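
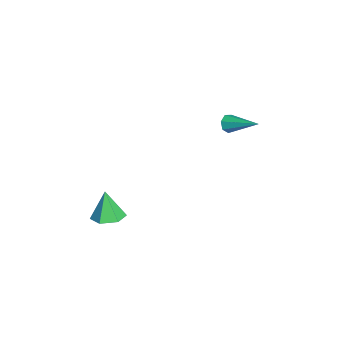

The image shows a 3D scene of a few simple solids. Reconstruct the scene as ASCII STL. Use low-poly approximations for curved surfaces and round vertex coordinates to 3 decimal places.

solid 
facet normal -0.540 -0.739 -0.403
outer loop
vertex -2.207 2.248 2.013
vertex -2.529 2.247 2.446
vertex -2.579 2.532 1.991
endloop
endfacet
facet normal 0.408 0.474 -0.781
outer loop
vertex -2.207 2.248 2.013
vertex -2.579 2.532 1.991
vertex -1.531 3.613 3.194
endloop
endfacet
facet normal -0.539 -0.739 -0.404
outer loop
vertex -2.579 2.532 1.991
vertex -2.529 2.247 2.446
vertex -2.913 2.601 2.311
endloop
endfacet
facet normal -0.294 0.824 -0.484
outer loop
vertex -2.579 2.532 1.991
vertex -2.913 2.601 2.311
vertex -1.531 3.613 3.194
endloop
endfacet
facet normal -0.539 -0.739 -0.404
outer loop
vertex -2.913 2.601 2.311
vertex -2.529 2.247 2.446
vertex -2.959 2.403 2.734
endloop
endfacet
facet normal -0.672 0.696 0.253
outer loop
vertex -2.913 2.601 2.311
vertex -2.959 2.403 2.734
vertex -1.531 3.613 3.194
endloop
endfacet
facet normal -0.539 -0.739 -0.404
outer loop
vertex -2.959 2.403 2.734
vertex -2.529 2.247 2.446
vertex -2.681 2.088 2.94
endloop
endfacet
facet normal -0.440 0.186 0.878
outer loop
vertex -2.959 2.403 2.734
vertex -2.681 2.088 2.94
vertex -1.531 3.613 3.194
endloop
endfacet
facet normal -0.539 -0.739 -0.404
outer loop
vertex -2.681 2.088 2.94
vertex -2.529 2.247 2.446
vertex -2.288 1.892 2.774
endloop
endfacet
facet normal 0.227 -0.324 0.919
outer loop
vertex -2.681 2.088 2.94
vertex -2.288 1.892 2.774
vertex -1.531 3.613 3.194
endloop
endfacet
facet normal -0.540 -0.739 -0.403
outer loop
vertex -2.288 1.892 2.774
vertex -2.529 2.247 2.446
vertex -2.078 1.963 2.362
endloop
endfacet
facet normal 0.826 -0.447 0.344
outer loop
vertex -2.288 1.892 2.774
vertex -2.078 1.963 2.362
vertex -1.531 3.613 3.194
endloop
endfacet
facet normal -0.540 -0.739 -0.403
outer loop
vertex -2.078 1.963 2.362
vertex -2.529 2.247 2.446
vertex -2.207 2.248 2.013
endloop
endfacet
facet normal 0.907 -0.093 -0.411
outer loop
vertex -2.078 1.963 2.362
vertex -2.207 2.248 2.013
vertex -1.531 3.613 3.194
endloop
endfacet
facet normal 0.268 0.093 -0.959
outer loop
vertex 4.288 -3.561 1.006
vertex 3.571 -3.2 0.841
vertex 4.216 -2.746 1.065
endloop
endfacet
facet normal 0.753 0.019 0.658
outer loop
vertex 4.288 -3.561 1.006
vertex 4.216 -2.746 1.065
vertex 3.169 -3.34 2.279
endloop
endfacet
facet normal 0.267 0.093 -0.959
outer loop
vertex 4.216 -2.746 1.065
vertex 3.571 -3.2 0.841
vertex 3.498 -2.385 0.9
endloop
endfacet
facet normal 0.250 0.767 0.591
outer loop
vertex 4.216 -2.746 1.065
vertex 3.498 -2.385 0.9
vertex 3.169 -3.34 2.279
endloop
endfacet
facet normal 0.269 0.093 -0.959
outer loop
vertex 3.498 -2.385 0.9
vertex 3.571 -3.2 0.841
vertex 2.853 -2.839 0.675
endloop
endfacet
facet normal -0.618 0.708 0.343
outer loop
vertex 3.498 -2.385 0.9
vertex 2.853 -2.839 0.675
vertex 3.169 -3.34 2.279
endloop
endfacet
facet normal 0.268 0.092 -0.959
outer loop
vertex 2.853 -2.839 0.675
vertex 3.571 -3.2 0.841
vertex 2.926 -3.654 0.617
endloop
endfacet
facet normal -0.982 -0.099 0.162
outer loop
vertex 2.853 -2.839 0.675
vertex 2.926 -3.654 0.617
vertex 3.169 -3.34 2.279
endloop
endfacet
facet normal 0.268 0.093 -0.959
outer loop
vertex 2.926 -3.654 0.617
vertex 3.571 -3.2 0.841
vertex 3.643 -4.015 0.782
endloop
endfacet
facet normal -0.479 -0.847 0.230
outer loop
vertex 2.926 -3.654 0.617
vertex 3.643 -4.015 0.782
vertex 3.169 -3.34 2.279
endloop
endfacet
facet normal 0.268 0.093 -0.959
outer loop
vertex 3.643 -4.015 0.782
vertex 3.571 -3.2 0.841
vertex 4.288 -3.561 1.006
endloop
endfacet
facet normal 0.388 -0.788 0.478
outer loop
vertex 3.643 -4.015 0.782
vertex 4.288 -3.561 1.006
vertex 3.169 -3.34 2.279
endloop
endfacet

endsolid


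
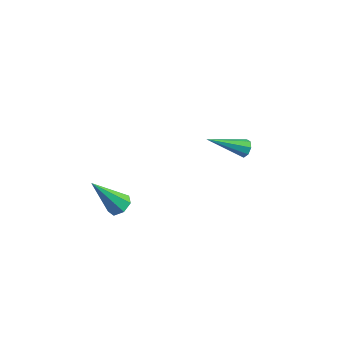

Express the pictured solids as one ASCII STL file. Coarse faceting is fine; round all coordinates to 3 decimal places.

solid 
facet normal 0.484 0.303 -0.821
outer loop
vertex -0.042 -3.893 -2.592
vertex -0.527 -3.482 -2.726
vertex 0.007 -3.376 -2.372
endloop
endfacet
facet normal 0.714 -0.330 0.618
outer loop
vertex -0.042 -3.893 -2.592
vertex 0.007 -3.376 -2.372
vertex -1.573 -4.138 -0.954
endloop
endfacet
facet normal 0.484 0.304 -0.821
outer loop
vertex 0.007 -3.376 -2.372
vertex -0.527 -3.482 -2.726
vertex -0.346 -2.939 -2.418
endloop
endfacet
facet normal 0.463 0.454 0.761
outer loop
vertex 0.007 -3.376 -2.372
vertex -0.346 -2.939 -2.418
vertex -1.573 -4.138 -0.954
endloop
endfacet
facet normal 0.485 0.303 -0.820
outer loop
vertex -0.346 -2.939 -2.418
vertex -0.527 -3.482 -2.726
vertex -0.835 -2.911 -2.697
endloop
endfacet
facet normal -0.233 0.839 0.492
outer loop
vertex -0.346 -2.939 -2.418
vertex -0.835 -2.911 -2.697
vertex -1.573 -4.138 -0.954
endloop
endfacet
facet normal 0.484 0.303 -0.821
outer loop
vertex -0.835 -2.911 -2.697
vertex -0.527 -3.482 -2.726
vertex -1.093 -3.313 -2.997
endloop
endfacet
facet normal -0.847 0.532 0.016
outer loop
vertex -0.835 -2.911 -2.697
vertex -1.093 -3.313 -2.997
vertex -1.573 -4.138 -0.954
endloop
endfacet
facet normal 0.484 0.305 -0.820
outer loop
vertex -1.093 -3.313 -2.997
vertex -0.527 -3.482 -2.726
vertex -0.924 -3.842 -3.094
endloop
endfacet
facet normal -0.920 -0.237 -0.312
outer loop
vertex -1.093 -3.313 -2.997
vertex -0.924 -3.842 -3.094
vertex -1.573 -4.138 -0.954
endloop
endfacet
facet normal 0.485 0.303 -0.820
outer loop
vertex -0.924 -3.842 -3.094
vertex -0.527 -3.482 -2.726
vertex -0.456 -4.101 -2.913
endloop
endfacet
facet normal -0.396 -0.886 -0.243
outer loop
vertex -0.924 -3.842 -3.094
vertex -0.456 -4.101 -2.913
vertex -1.573 -4.138 -0.954
endloop
endfacet
facet normal 0.484 0.303 -0.821
outer loop
vertex -0.456 -4.101 -2.913
vertex -0.527 -3.482 -2.726
vertex -0.042 -3.893 -2.592
endloop
endfacet
facet normal 0.332 -0.927 0.172
outer loop
vertex -0.456 -4.101 -2.913
vertex -0.042 -3.893 -2.592
vertex -1.573 -4.138 -0.954
endloop
endfacet
facet normal 0.655 0.561 -0.506
outer loop
vertex 2.729 3.108 -2.593
vertex 2.365 3.211 -2.95
vertex 2.518 3.433 -2.506
endloop
endfacet
facet normal 0.382 0.001 0.924
outer loop
vertex 2.729 3.108 -2.593
vertex 2.518 3.433 -2.506
vertex 0.935 1.989 -1.85
endloop
endfacet
facet normal 0.655 0.561 -0.506
outer loop
vertex 2.518 3.433 -2.506
vertex 2.365 3.211 -2.95
vertex 2.217 3.629 -2.678
endloop
endfacet
facet normal -0.135 0.529 0.838
outer loop
vertex 2.518 3.433 -2.506
vertex 2.217 3.629 -2.678
vertex 0.935 1.989 -1.85
endloop
endfacet
facet normal 0.658 0.560 -0.503
outer loop
vertex 2.217 3.629 -2.678
vertex 2.365 3.211 -2.95
vertex 2.004 3.58 -3.011
endloop
endfacet
facet normal -0.660 0.679 0.322
outer loop
vertex 2.217 3.629 -2.678
vertex 2.004 3.58 -3.011
vertex 0.935 1.989 -1.85
endloop
endfacet
facet normal 0.657 0.559 -0.505
outer loop
vertex 2.004 3.58 -3.011
vertex 2.365 3.211 -2.95
vertex 2.002 3.315 -3.307
endloop
endfacet
facet normal -0.878 0.359 -0.316
outer loop
vertex 2.004 3.58 -3.011
vertex 2.002 3.315 -3.307
vertex 0.935 1.989 -1.85
endloop
endfacet
facet normal 0.657 0.561 -0.504
outer loop
vertex 2.002 3.315 -3.307
vertex 2.365 3.211 -2.95
vertex 2.213 2.989 -3.395
endloop
endfacet
facet normal -0.666 -0.240 -0.706
outer loop
vertex 2.002 3.315 -3.307
vertex 2.213 2.989 -3.395
vertex 0.935 1.989 -1.85
endloop
endfacet
facet normal 0.656 0.562 -0.504
outer loop
vertex 2.213 2.989 -3.395
vertex 2.365 3.211 -2.95
vertex 2.513 2.794 -3.222
endloop
endfacet
facet normal -0.145 -0.772 -0.619
outer loop
vertex 2.213 2.989 -3.395
vertex 2.513 2.794 -3.222
vertex 0.935 1.989 -1.85
endloop
endfacet
facet normal 0.655 0.562 -0.505
outer loop
vertex 2.513 2.794 -3.222
vertex 2.365 3.211 -2.95
vertex 2.727 2.843 -2.89
endloop
endfacet
facet normal 0.377 -0.920 -0.107
outer loop
vertex 2.513 2.794 -3.222
vertex 2.727 2.843 -2.89
vertex 0.935 1.989 -1.85
endloop
endfacet
facet normal 0.655 0.562 -0.506
outer loop
vertex 2.727 2.843 -2.89
vertex 2.365 3.211 -2.95
vertex 2.729 3.108 -2.593
endloop
endfacet
facet normal 0.596 -0.601 0.533
outer loop
vertex 2.727 2.843 -2.89
vertex 2.729 3.108 -2.593
vertex 0.935 1.989 -1.85
endloop
endfacet

endsolid


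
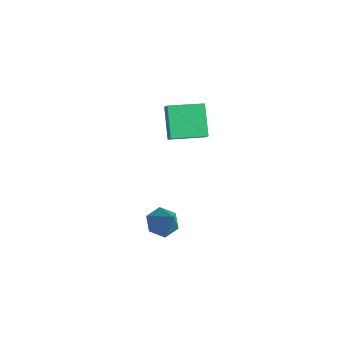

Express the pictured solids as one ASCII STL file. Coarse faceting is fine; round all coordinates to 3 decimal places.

solid 
facet normal -0.611 0.080 -0.787
outer loop
vertex -0.687 0.796 -4.421
vertex -1.328 0.215 -3.982
vertex -1.373 1.174 -3.85
endloop
endfacet
facet normal 0.575 0.803 0.159
outer loop
vertex -0.687 0.796 -4.421
vertex -1.373 1.174 -3.85
vertex -0.192 0.065 -2.518
endloop
endfacet
facet normal -0.611 0.080 -0.788
outer loop
vertex -1.373 1.174 -3.85
vertex -1.328 0.215 -3.982
vertex -2.015 0.594 -3.411
endloop
endfacet
facet normal -0.144 0.694 0.706
outer loop
vertex -1.373 1.174 -3.85
vertex -2.015 0.594 -3.411
vertex -0.192 0.065 -2.518
endloop
endfacet
facet normal -0.610 0.081 -0.788
outer loop
vertex -2.015 0.594 -3.411
vertex -1.328 0.215 -3.982
vertex -1.97 -0.366 -3.544
endloop
endfacet
facet normal -0.469 -0.143 0.872
outer loop
vertex -2.015 0.594 -3.411
vertex -1.97 -0.366 -3.544
vertex -0.192 0.065 -2.518
endloop
endfacet
facet normal -0.610 0.081 -0.788
outer loop
vertex -1.97 -0.366 -3.544
vertex -1.328 0.215 -3.982
vertex -1.283 -0.745 -4.115
endloop
endfacet
facet normal -0.072 -0.869 0.490
outer loop
vertex -1.97 -0.366 -3.544
vertex -1.283 -0.745 -4.115
vertex -0.192 0.065 -2.518
endloop
endfacet
facet normal -0.612 0.080 -0.787
outer loop
vertex -1.283 -0.745 -4.115
vertex -1.328 0.215 -3.982
vertex -0.642 -0.164 -4.554
endloop
endfacet
facet normal 0.648 -0.759 -0.058
outer loop
vertex -1.283 -0.745 -4.115
vertex -0.642 -0.164 -4.554
vertex -0.192 0.065 -2.518
endloop
endfacet
facet normal -0.612 0.080 -0.787
outer loop
vertex -0.642 -0.164 -4.554
vertex -1.328 0.215 -3.982
vertex -0.687 0.796 -4.421
endloop
endfacet
facet normal 0.972 0.076 -0.223
outer loop
vertex -0.642 -0.164 -4.554
vertex -0.687 0.796 -4.421
vertex -0.192 0.065 -2.518
endloop
endfacet
facet normal -0.637 0.266 -0.723
outer loop
vertex -3.109 1.86 3.788
vertex -2.159 3.633 3.604
vertex -1.851 1.04 2.377
endloop
endfacet
facet normal -0.470 -0.878 0.091
outer loop
vertex -1.341 0.827 2.956
vertex -3.109 1.86 3.788
vertex -1.851 1.04 2.377
endloop
endfacet
facet normal -0.637 0.267 -0.723
outer loop
vertex -1.851 1.04 2.377
vertex -2.159 3.633 3.604
vertex -0.901 2.813 2.194
endloop
endfacet
facet normal 0.611 -0.398 -0.684
outer loop
vertex -0.901 2.813 2.194
vertex -1.341 0.827 2.956
vertex -1.851 1.04 2.377
endloop
endfacet
facet normal -0.611 0.398 0.684
outer loop
vertex -3.109 1.86 3.788
vertex -1.649 3.42 4.183
vertex -2.159 3.633 3.604
endloop
endfacet
facet normal -0.470 -0.878 0.091
outer loop
vertex -2.599 1.647 4.366
vertex -3.109 1.86 3.788
vertex -1.341 0.827 2.956
endloop
endfacet
facet normal -0.610 0.398 0.685
outer loop
vertex -2.599 1.647 4.366
vertex -1.649 3.42 4.183
vertex -3.109 1.86 3.788
endloop
endfacet
facet normal 0.470 0.878 -0.091
outer loop
vertex -2.159 3.633 3.604
vertex -1.649 3.42 4.183
vertex -0.901 2.813 2.194
endloop
endfacet
facet normal 0.610 -0.398 -0.685
outer loop
vertex -0.391 2.6 2.772
vertex -1.341 0.827 2.956
vertex -0.901 2.813 2.194
endloop
endfacet
facet normal 0.470 0.878 -0.091
outer loop
vertex -0.901 2.813 2.194
vertex -1.649 3.42 4.183
vertex -0.391 2.6 2.772
endloop
endfacet
facet normal 0.637 -0.266 0.723
outer loop
vertex -0.391 2.6 2.772
vertex -2.599 1.647 4.366
vertex -1.341 0.827 2.956
endloop
endfacet
facet normal 0.637 -0.267 0.723
outer loop
vertex -1.649 3.42 4.183
vertex -2.599 1.647 4.366
vertex -0.391 2.6 2.772
endloop
endfacet

endsolid


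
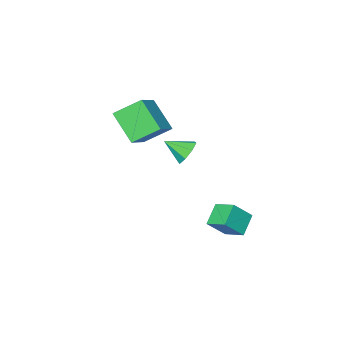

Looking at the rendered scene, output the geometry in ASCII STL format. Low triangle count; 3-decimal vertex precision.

solid 
facet normal -0.729 -0.355 0.585
outer loop
vertex -2.61 -0.215 -2.289
vertex -2.788 0.946 -1.807
vertex -3.574 0.065 -3.321
endloop
endfacet
facet normal 0.141 -0.914 -0.380
outer loop
vertex -2.612 0.534 -4.093
vertex -2.61 -0.215 -2.289
vertex -3.574 0.065 -3.321
endloop
endfacet
facet normal -0.729 -0.355 0.585
outer loop
vertex -3.574 0.065 -3.321
vertex -2.788 0.946 -1.807
vertex -3.753 1.226 -2.839
endloop
endfacet
facet normal -0.670 0.194 -0.717
outer loop
vertex -3.753 1.226 -2.839
vertex -2.612 0.534 -4.093
vertex -3.574 0.065 -3.321
endloop
endfacet
facet normal 0.670 -0.195 0.716
outer loop
vertex -2.61 -0.215 -2.289
vertex -1.826 1.415 -2.579
vertex -2.788 0.946 -1.807
endloop
endfacet
facet normal 0.141 -0.914 -0.380
outer loop
vertex -1.647 0.254 -3.061
vertex -2.61 -0.215 -2.289
vertex -2.612 0.534 -4.093
endloop
endfacet
facet normal 0.669 -0.194 0.717
outer loop
vertex -1.647 0.254 -3.061
vertex -1.826 1.415 -2.579
vertex -2.61 -0.215 -2.289
endloop
endfacet
facet normal -0.141 0.914 0.380
outer loop
vertex -2.788 0.946 -1.807
vertex -1.826 1.415 -2.579
vertex -3.753 1.226 -2.839
endloop
endfacet
facet normal -0.670 0.195 -0.717
outer loop
vertex -2.79 1.695 -3.611
vertex -2.612 0.534 -4.093
vertex -3.753 1.226 -2.839
endloop
endfacet
facet normal -0.141 0.914 0.380
outer loop
vertex -3.753 1.226 -2.839
vertex -1.826 1.415 -2.579
vertex -2.79 1.695 -3.611
endloop
endfacet
facet normal 0.729 0.355 -0.585
outer loop
vertex -2.79 1.695 -3.611
vertex -1.647 0.254 -3.061
vertex -2.612 0.534 -4.093
endloop
endfacet
facet normal 0.729 0.355 -0.585
outer loop
vertex -1.826 1.415 -2.579
vertex -1.647 0.254 -3.061
vertex -2.79 1.695 -3.611
endloop
endfacet
facet normal -0.654 0.513 0.556
outer loop
vertex -0.897 -3.864 4.132
vertex -0.884 -2.364 2.765
vertex -2.274 -4.659 3.246
endloop
endfacet
facet normal -0.007 -0.739 0.674
outer loop
vertex -1.156 -5.536 2.295
vertex -0.897 -3.864 4.132
vertex -2.274 -4.659 3.246
endloop
endfacet
facet normal -0.654 0.513 0.556
outer loop
vertex -2.274 -4.659 3.246
vertex -0.884 -2.364 2.765
vertex -2.261 -3.159 1.879
endloop
endfacet
facet normal -0.757 -0.437 -0.487
outer loop
vertex -2.261 -3.159 1.879
vertex -1.156 -5.536 2.295
vertex -2.274 -4.659 3.246
endloop
endfacet
facet normal 0.757 0.437 0.487
outer loop
vertex -0.897 -3.864 4.132
vertex 0.234 -3.241 1.814
vertex -0.884 -2.364 2.765
endloop
endfacet
facet normal -0.007 -0.739 0.674
outer loop
vertex 0.221 -4.741 3.181
vertex -0.897 -3.864 4.132
vertex -1.156 -5.536 2.295
endloop
endfacet
facet normal 0.757 0.437 0.487
outer loop
vertex 0.221 -4.741 3.181
vertex 0.234 -3.241 1.814
vertex -0.897 -3.864 4.132
endloop
endfacet
facet normal 0.007 0.739 -0.674
outer loop
vertex -0.884 -2.364 2.765
vertex 0.234 -3.241 1.814
vertex -2.261 -3.159 1.879
endloop
endfacet
facet normal -0.757 -0.437 -0.487
outer loop
vertex -1.143 -4.036 0.928
vertex -1.156 -5.536 2.295
vertex -2.261 -3.159 1.879
endloop
endfacet
facet normal 0.007 0.739 -0.674
outer loop
vertex -2.261 -3.159 1.879
vertex 0.234 -3.241 1.814
vertex -1.143 -4.036 0.928
endloop
endfacet
facet normal 0.654 -0.513 -0.556
outer loop
vertex -1.143 -4.036 0.928
vertex 0.221 -4.741 3.181
vertex -1.156 -5.536 2.295
endloop
endfacet
facet normal 0.654 -0.513 -0.556
outer loop
vertex 0.234 -3.241 1.814
vertex 0.221 -4.741 3.181
vertex -1.143 -4.036 0.928
endloop
endfacet
facet normal -0.554 0.646 -0.525
outer loop
vertex 0.678 1.02 2.602
vertex 0.05 0.82 3.019
vertex 0.61 1.358 3.09
endloop
endfacet
facet normal 0.990 0.135 0.045
outer loop
vertex 0.678 1.02 2.602
vertex 0.61 1.358 3.09
vertex 0.77 -0.02 3.701
endloop
endfacet
facet normal -0.554 0.646 -0.525
outer loop
vertex 0.61 1.358 3.09
vertex 0.05 0.82 3.019
vertex 0.214 1.381 3.536
endloop
endfacet
facet normal 0.709 0.353 0.611
outer loop
vertex 0.61 1.358 3.09
vertex 0.214 1.381 3.536
vertex 0.77 -0.02 3.701
endloop
endfacet
facet normal -0.554 0.646 -0.525
outer loop
vertex 0.214 1.381 3.536
vertex 0.05 0.82 3.019
vertex -0.278 1.075 3.679
endloop
endfacet
facet normal 0.169 0.181 0.969
outer loop
vertex 0.214 1.381 3.536
vertex -0.278 1.075 3.679
vertex 0.77 -0.02 3.701
endloop
endfacet
facet normal -0.555 0.645 -0.525
outer loop
vertex -0.278 1.075 3.679
vertex 0.05 0.82 3.019
vertex -0.578 0.619 3.436
endloop
endfacet
facet normal -0.311 -0.279 0.908
outer loop
vertex -0.278 1.075 3.679
vertex -0.578 0.619 3.436
vertex 0.77 -0.02 3.701
endloop
endfacet
facet normal -0.554 0.647 -0.523
outer loop
vertex -0.578 0.619 3.436
vertex 0.05 0.82 3.019
vertex -0.511 0.282 2.948
endloop
endfacet
facet normal -0.452 -0.762 0.464
outer loop
vertex -0.578 0.619 3.436
vertex -0.511 0.282 2.948
vertex 0.77 -0.02 3.701
endloop
endfacet
facet normal -0.554 0.647 -0.525
outer loop
vertex -0.511 0.282 2.948
vertex 0.05 0.82 3.019
vertex -0.115 0.259 2.502
endloop
endfacet
facet normal -0.171 -0.980 -0.102
outer loop
vertex -0.511 0.282 2.948
vertex -0.115 0.259 2.502
vertex 0.77 -0.02 3.701
endloop
endfacet
facet normal -0.554 0.647 -0.525
outer loop
vertex -0.115 0.259 2.502
vertex 0.05 0.82 3.019
vertex 0.378 0.565 2.359
endloop
endfacet
facet normal 0.368 -0.808 -0.460
outer loop
vertex -0.115 0.259 2.502
vertex 0.378 0.565 2.359
vertex 0.77 -0.02 3.701
endloop
endfacet
facet normal -0.554 0.646 -0.525
outer loop
vertex 0.378 0.565 2.359
vertex 0.05 0.82 3.019
vertex 0.678 1.02 2.602
endloop
endfacet
facet normal 0.849 -0.347 -0.399
outer loop
vertex 0.378 0.565 2.359
vertex 0.678 1.02 2.602
vertex 0.77 -0.02 3.701
endloop
endfacet

endsolid


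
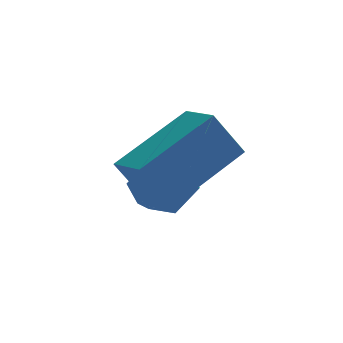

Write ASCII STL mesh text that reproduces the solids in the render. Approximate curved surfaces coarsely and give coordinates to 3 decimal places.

solid 
facet normal -0.518 -0.008 0.855
outer loop
vertex -2.384 0.644 4.391
vertex -2.763 1.43 4.169
vertex -3.731 -0.239 3.566
endloop
endfacet
facet normal 0.421 -0.873 0.246
outer loop
vertex -3.177 -0.23 2.651
vertex -2.384 0.644 4.391
vertex -3.731 -0.239 3.566
endloop
endfacet
facet normal -0.518 -0.008 0.855
outer loop
vertex -3.731 -0.239 3.566
vertex -2.763 1.43 4.169
vertex -4.11 0.547 3.344
endloop
endfacet
facet normal -0.745 -0.488 -0.456
outer loop
vertex -4.11 0.547 3.344
vertex -3.177 -0.23 2.651
vertex -3.731 -0.239 3.566
endloop
endfacet
facet normal 0.745 0.488 0.456
outer loop
vertex -2.384 0.644 4.391
vertex -2.209 1.439 3.254
vertex -2.763 1.43 4.169
endloop
endfacet
facet normal 0.421 -0.873 0.246
outer loop
vertex -1.83 0.653 3.476
vertex -2.384 0.644 4.391
vertex -3.177 -0.23 2.651
endloop
endfacet
facet normal 0.745 0.488 0.456
outer loop
vertex -1.83 0.653 3.476
vertex -2.209 1.439 3.254
vertex -2.384 0.644 4.391
endloop
endfacet
facet normal -0.421 0.873 -0.246
outer loop
vertex -2.763 1.43 4.169
vertex -2.209 1.439 3.254
vertex -4.11 0.547 3.344
endloop
endfacet
facet normal -0.745 -0.488 -0.456
outer loop
vertex -3.556 0.556 2.429
vertex -3.177 -0.23 2.651
vertex -4.11 0.547 3.344
endloop
endfacet
facet normal -0.421 0.873 -0.246
outer loop
vertex -4.11 0.547 3.344
vertex -2.209 1.439 3.254
vertex -3.556 0.556 2.429
endloop
endfacet
facet normal 0.518 0.008 -0.855
outer loop
vertex -3.556 0.556 2.429
vertex -1.83 0.653 3.476
vertex -3.177 -0.23 2.651
endloop
endfacet
facet normal 0.518 0.008 -0.855
outer loop
vertex -2.209 1.439 3.254
vertex -1.83 0.653 3.476
vertex -3.556 0.556 2.429
endloop
endfacet
facet normal -0.526 0.840 0.133
outer loop
vertex -3.182 2.574 1.867
vertex -3.768 2.18 2.037
vertex -3.306 2.387 2.557
endloop
endfacet
facet normal 0.164 0.944 0.285
outer loop
vertex -3.182 2.574 1.867
vertex -3.306 2.387 2.557
vertex -2.633 2.352 2.286
endloop
endfacet
facet normal 0.544 0.785 -0.297
outer loop
vertex -3.182 2.574 1.867
vertex -2.633 2.352 2.286
vertex -2.68 2.125 1.599
endloop
endfacet
facet normal 0.089 0.582 -0.808
outer loop
vertex -3.182 2.574 1.867
vertex -2.68 2.125 1.599
vertex -3.381 2.019 1.445
endloop
endfacet
facet normal -0.572 0.617 -0.541
outer loop
vertex -3.182 2.574 1.867
vertex -3.381 2.019 1.445
vertex -3.768 2.18 2.037
endloop
endfacet
facet normal 0.348 0.486 0.801
outer loop
vertex -2.633 2.352 2.286
vertex -3.306 2.387 2.557
vertex -2.879 1.821 2.715
endloop
endfacet
facet normal -0.768 0.317 0.557
outer loop
vertex -3.306 2.387 2.557
vertex -3.768 2.18 2.037
vertex -3.58 1.715 2.561
endloop
endfacet
facet normal -0.842 -0.045 -0.538
outer loop
vertex -3.768 2.18 2.037
vertex -3.381 2.019 1.445
vertex -3.627 1.488 1.874
endloop
endfacet
facet normal 0.228 -0.099 -0.969
outer loop
vertex -3.381 2.019 1.445
vertex -2.68 2.125 1.599
vertex -2.954 1.453 1.603
endloop
endfacet
facet normal 0.963 0.230 -0.142
outer loop
vertex -2.68 2.125 1.599
vertex -2.633 2.352 2.286
vertex -2.492 1.66 2.123
endloop
endfacet
facet normal -0.089 -0.582 0.808
outer loop
vertex -3.078 1.266 2.293
vertex -2.879 1.821 2.715
vertex -3.58 1.715 2.561
endloop
endfacet
facet normal -0.544 -0.785 0.297
outer loop
vertex -3.078 1.266 2.293
vertex -3.58 1.715 2.561
vertex -3.627 1.488 1.874
endloop
endfacet
facet normal -0.164 -0.944 -0.285
outer loop
vertex -3.078 1.266 2.293
vertex -3.627 1.488 1.874
vertex -2.954 1.453 1.603
endloop
endfacet
facet normal 0.526 -0.840 -0.133
outer loop
vertex -3.078 1.266 2.293
vertex -2.954 1.453 1.603
vertex -2.492 1.66 2.123
endloop
endfacet
facet normal 0.572 -0.617 0.541
outer loop
vertex -3.078 1.266 2.293
vertex -2.492 1.66 2.123
vertex -2.879 1.821 2.715
endloop
endfacet
facet normal -0.228 0.099 0.969
outer loop
vertex -3.58 1.715 2.561
vertex -2.879 1.821 2.715
vertex -3.306 2.387 2.557
endloop
endfacet
facet normal -0.963 -0.230 0.142
outer loop
vertex -3.627 1.488 1.874
vertex -3.58 1.715 2.561
vertex -3.768 2.18 2.037
endloop
endfacet
facet normal -0.348 -0.486 -0.801
outer loop
vertex -2.954 1.453 1.603
vertex -3.627 1.488 1.874
vertex -3.381 2.019 1.445
endloop
endfacet
facet normal 0.768 -0.317 -0.557
outer loop
vertex -2.492 1.66 2.123
vertex -2.954 1.453 1.603
vertex -2.68 2.125 1.599
endloop
endfacet
facet normal 0.842 0.045 0.538
outer loop
vertex -2.879 1.821 2.715
vertex -2.492 1.66 2.123
vertex -2.633 2.352 2.286
endloop
endfacet

endsolid


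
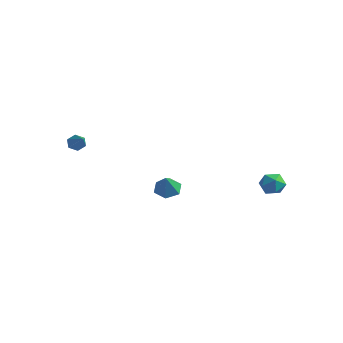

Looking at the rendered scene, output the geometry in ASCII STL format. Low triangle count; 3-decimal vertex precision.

solid 
facet normal -0.213 0.888 0.407
outer loop
vertex 2.922 4.529 -2.808
vertex 2.287 4.225 -2.477
vertex 2.966 4.214 -2.098
endloop
endfacet
facet normal 0.492 0.807 0.327
outer loop
vertex 2.922 4.529 -2.808
vertex 2.966 4.214 -2.098
vertex 3.53 4.081 -2.618
endloop
endfacet
facet normal 0.623 0.691 -0.366
outer loop
vertex 2.922 4.529 -2.808
vertex 3.53 4.081 -2.618
vertex 3.198 4.01 -3.318
endloop
endfacet
facet normal 0.000 0.701 -0.713
outer loop
vertex 2.922 4.529 -2.808
vertex 3.198 4.01 -3.318
vertex 2.43 4.099 -3.231
endloop
endfacet
facet normal -0.517 0.823 -0.236
outer loop
vertex 2.922 4.529 -2.808
vertex 2.43 4.099 -3.231
vertex 2.287 4.225 -2.477
endloop
endfacet
facet normal 0.689 0.225 0.689
outer loop
vertex 3.53 4.081 -2.618
vertex 2.966 4.214 -2.098
vertex 3.27 3.501 -2.169
endloop
endfacet
facet normal -0.451 0.356 0.818
outer loop
vertex 2.966 4.214 -2.098
vertex 2.287 4.225 -2.477
vertex 2.502 3.59 -2.082
endloop
endfacet
facet normal -0.942 0.252 -0.221
outer loop
vertex 2.287 4.225 -2.477
vertex 2.43 4.099 -3.231
vertex 2.17 3.519 -2.782
endloop
endfacet
facet normal -0.106 0.054 -0.993
outer loop
vertex 2.43 4.099 -3.231
vertex 3.198 4.01 -3.318
vertex 2.734 3.386 -3.302
endloop
endfacet
facet normal 0.901 0.037 -0.431
outer loop
vertex 3.198 4.01 -3.318
vertex 3.53 4.081 -2.618
vertex 3.413 3.375 -2.923
endloop
endfacet
facet normal -0.000 -0.701 0.713
outer loop
vertex 2.778 3.071 -2.592
vertex 3.27 3.501 -2.169
vertex 2.502 3.59 -2.082
endloop
endfacet
facet normal -0.623 -0.691 0.366
outer loop
vertex 2.778 3.071 -2.592
vertex 2.502 3.59 -2.082
vertex 2.17 3.519 -2.782
endloop
endfacet
facet normal -0.492 -0.807 -0.327
outer loop
vertex 2.778 3.071 -2.592
vertex 2.17 3.519 -2.782
vertex 2.734 3.386 -3.302
endloop
endfacet
facet normal 0.213 -0.888 -0.407
outer loop
vertex 2.778 3.071 -2.592
vertex 2.734 3.386 -3.302
vertex 3.413 3.375 -2.923
endloop
endfacet
facet normal 0.517 -0.823 0.236
outer loop
vertex 2.778 3.071 -2.592
vertex 3.413 3.375 -2.923
vertex 3.27 3.501 -2.169
endloop
endfacet
facet normal 0.106 -0.054 0.993
outer loop
vertex 2.502 3.59 -2.082
vertex 3.27 3.501 -2.169
vertex 2.966 4.214 -2.098
endloop
endfacet
facet normal -0.901 -0.037 0.431
outer loop
vertex 2.17 3.519 -2.782
vertex 2.502 3.59 -2.082
vertex 2.287 4.225 -2.477
endloop
endfacet
facet normal -0.689 -0.225 -0.689
outer loop
vertex 2.734 3.386 -3.302
vertex 2.17 3.519 -2.782
vertex 2.43 4.099 -3.231
endloop
endfacet
facet normal 0.451 -0.356 -0.818
outer loop
vertex 3.413 3.375 -2.923
vertex 2.734 3.386 -3.302
vertex 3.198 4.01 -3.318
endloop
endfacet
facet normal 0.942 -0.252 0.221
outer loop
vertex 3.27 3.501 -2.169
vertex 3.413 3.375 -2.923
vertex 3.53 4.081 -2.618
endloop
endfacet
facet normal -0.699 0.460 -0.548
outer loop
vertex -4.169 -3.248 0.018
vertex -4.408 -3.093 0.453
vertex -4.042 -2.794 0.237
endloop
endfacet
facet normal 0.808 0.056 -0.586
outer loop
vertex -4.169 -3.248 0.018
vertex -4.042 -2.794 0.237
vertex -2.992 -4.027 1.567
endloop
endfacet
facet normal -0.699 0.460 -0.548
outer loop
vertex -4.042 -2.794 0.237
vertex -4.408 -3.093 0.453
vertex -4.281 -2.639 0.672
endloop
endfacet
facet normal 0.687 0.717 0.122
outer loop
vertex -4.042 -2.794 0.237
vertex -4.281 -2.639 0.672
vertex -2.992 -4.027 1.567
endloop
endfacet
facet normal -0.697 0.460 -0.550
outer loop
vertex -4.281 -2.639 0.672
vertex -4.408 -3.093 0.453
vertex -4.648 -2.937 0.888
endloop
endfacet
facet normal 0.031 0.562 0.827
outer loop
vertex -4.281 -2.639 0.672
vertex -4.648 -2.937 0.888
vertex -2.992 -4.027 1.567
endloop
endfacet
facet normal -0.697 0.460 -0.550
outer loop
vertex -4.648 -2.937 0.888
vertex -4.408 -3.093 0.453
vertex -4.775 -3.391 0.669
endloop
endfacet
facet normal -0.506 -0.256 0.824
outer loop
vertex -4.648 -2.937 0.888
vertex -4.775 -3.391 0.669
vertex -2.992 -4.027 1.567
endloop
endfacet
facet normal -0.697 0.461 -0.549
outer loop
vertex -4.775 -3.391 0.669
vertex -4.408 -3.093 0.453
vertex -4.536 -3.547 0.234
endloop
endfacet
facet normal -0.385 -0.915 0.117
outer loop
vertex -4.775 -3.391 0.669
vertex -4.536 -3.547 0.234
vertex -2.992 -4.027 1.567
endloop
endfacet
facet normal -0.698 0.461 -0.548
outer loop
vertex -4.536 -3.547 0.234
vertex -4.408 -3.093 0.453
vertex -4.169 -3.248 0.018
endloop
endfacet
facet normal 0.273 -0.760 -0.590
outer loop
vertex -4.536 -3.547 0.234
vertex -4.169 -3.248 0.018
vertex -2.992 -4.027 1.567
endloop
endfacet
facet normal -0.277 0.423 -0.863
outer loop
vertex -1.661 0.585 -4.14
vertex -2.02 1.144 -3.751
vertex -1.28 1.226 -3.948
endloop
endfacet
facet normal 0.859 -0.512 0.003
outer loop
vertex -1.661 0.585 -4.14
vertex -1.28 1.226 -3.948
vertex -1.66 0.596 -2.629
endloop
endfacet
facet normal -0.277 0.422 -0.863
outer loop
vertex -1.28 1.226 -3.948
vertex -2.02 1.144 -3.751
vertex -1.638 1.785 -3.56
endloop
endfacet
facet normal 0.874 0.289 0.390
outer loop
vertex -1.28 1.226 -3.948
vertex -1.638 1.785 -3.56
vertex -1.66 0.596 -2.629
endloop
endfacet
facet normal -0.276 0.422 -0.864
outer loop
vertex -1.638 1.785 -3.56
vertex -2.02 1.144 -3.751
vertex -2.378 1.704 -3.363
endloop
endfacet
facet normal 0.141 0.609 0.781
outer loop
vertex -1.638 1.785 -3.56
vertex -2.378 1.704 -3.363
vertex -1.66 0.596 -2.629
endloop
endfacet
facet normal -0.276 0.422 -0.864
outer loop
vertex -2.378 1.704 -3.363
vertex -2.02 1.144 -3.751
vertex -2.76 1.063 -3.554
endloop
endfacet
facet normal -0.606 0.127 0.785
outer loop
vertex -2.378 1.704 -3.363
vertex -2.76 1.063 -3.554
vertex -1.66 0.596 -2.629
endloop
endfacet
facet normal -0.276 0.423 -0.863
outer loop
vertex -2.76 1.063 -3.554
vertex -2.02 1.144 -3.751
vertex -2.401 0.503 -3.943
endloop
endfacet
facet normal -0.621 -0.675 0.398
outer loop
vertex -2.76 1.063 -3.554
vertex -2.401 0.503 -3.943
vertex -1.66 0.596 -2.629
endloop
endfacet
facet normal -0.277 0.423 -0.863
outer loop
vertex -2.401 0.503 -3.943
vertex -2.02 1.144 -3.751
vertex -1.661 0.585 -4.14
endloop
endfacet
facet normal 0.112 -0.994 0.007
outer loop
vertex -2.401 0.503 -3.943
vertex -1.661 0.585 -4.14
vertex -1.66 0.596 -2.629
endloop
endfacet

endsolid


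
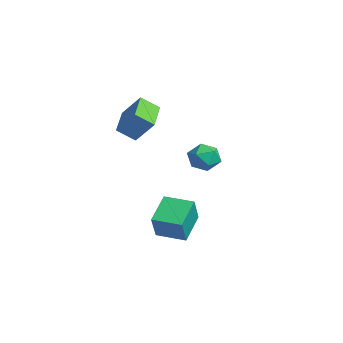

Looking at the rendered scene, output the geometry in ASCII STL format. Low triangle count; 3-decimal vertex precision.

solid 
facet normal -0.860 0.445 0.250
outer loop
vertex -3.923 -2.206 2.047
vertex -3.693 -1.42 1.438
vertex -4.551 -2.831 1.002
endloop
endfacet
facet normal -0.226 -0.770 0.596
outer loop
vertex -3.107 -3.58 0.582
vertex -3.923 -2.206 2.047
vertex -4.551 -2.831 1.002
endloop
endfacet
facet normal -0.860 0.446 0.250
outer loop
vertex -4.551 -2.831 1.002
vertex -3.693 -1.42 1.438
vertex -4.321 -2.046 0.394
endloop
endfacet
facet normal -0.458 -0.456 -0.763
outer loop
vertex -4.321 -2.046 0.394
vertex -3.107 -3.58 0.582
vertex -4.551 -2.831 1.002
endloop
endfacet
facet normal 0.459 0.457 0.762
outer loop
vertex -3.923 -2.206 2.047
vertex -2.249 -2.169 1.018
vertex -3.693 -1.42 1.438
endloop
endfacet
facet normal -0.225 -0.770 0.597
outer loop
vertex -2.479 -2.954 1.626
vertex -3.923 -2.206 2.047
vertex -3.107 -3.58 0.582
endloop
endfacet
facet normal 0.459 0.456 0.763
outer loop
vertex -2.479 -2.954 1.626
vertex -2.249 -2.169 1.018
vertex -3.923 -2.206 2.047
endloop
endfacet
facet normal 0.226 0.770 -0.597
outer loop
vertex -3.693 -1.42 1.438
vertex -2.249 -2.169 1.018
vertex -4.321 -2.046 0.394
endloop
endfacet
facet normal -0.459 -0.456 -0.762
outer loop
vertex -2.877 -2.794 -0.027
vertex -3.107 -3.58 0.582
vertex -4.321 -2.046 0.394
endloop
endfacet
facet normal 0.225 0.771 -0.596
outer loop
vertex -4.321 -2.046 0.394
vertex -2.249 -2.169 1.018
vertex -2.877 -2.794 -0.027
endloop
endfacet
facet normal 0.860 -0.445 -0.250
outer loop
vertex -2.877 -2.794 -0.027
vertex -2.479 -2.954 1.626
vertex -3.107 -3.58 0.582
endloop
endfacet
facet normal 0.860 -0.446 -0.250
outer loop
vertex -2.249 -2.169 1.018
vertex -2.479 -2.954 1.626
vertex -2.877 -2.794 -0.027
endloop
endfacet
facet normal -0.611 0.350 0.710
outer loop
vertex -3.853 0.471 -1.355
vertex -3.285 0.309 -0.787
vertex -3.297 1.041 -1.158
endloop
endfacet
facet normal -0.728 0.680 0.088
outer loop
vertex -3.853 0.471 -1.355
vertex -3.297 1.041 -1.158
vertex -3.502 0.923 -1.943
endloop
endfacet
facet normal -0.900 0.185 -0.395
outer loop
vertex -3.853 0.471 -1.355
vertex -3.502 0.923 -1.943
vertex -3.617 0.119 -2.057
endloop
endfacet
facet normal -0.889 -0.451 -0.073
outer loop
vertex -3.853 0.471 -1.355
vertex -3.617 0.119 -2.057
vertex -3.483 -0.26 -1.342
endloop
endfacet
facet normal -0.711 -0.349 0.611
outer loop
vertex -3.853 0.471 -1.355
vertex -3.483 -0.26 -1.342
vertex -3.285 0.309 -0.787
endloop
endfacet
facet normal -0.116 0.986 -0.118
outer loop
vertex -3.502 0.923 -1.943
vertex -3.297 1.041 -1.158
vertex -2.717 1.04 -1.738
endloop
endfacet
facet normal 0.072 0.452 0.889
outer loop
vertex -3.297 1.041 -1.158
vertex -3.285 0.309 -0.787
vertex -2.583 0.661 -1.023
endloop
endfacet
facet normal -0.089 -0.679 0.728
outer loop
vertex -3.285 0.309 -0.787
vertex -3.483 -0.26 -1.342
vertex -2.698 -0.143 -1.137
endloop
endfacet
facet normal -0.379 -0.845 -0.377
outer loop
vertex -3.483 -0.26 -1.342
vertex -3.617 0.119 -2.057
vertex -2.903 -0.261 -1.922
endloop
endfacet
facet normal -0.395 0.184 -0.900
outer loop
vertex -3.617 0.119 -2.057
vertex -3.502 0.923 -1.943
vertex -2.915 0.471 -2.293
endloop
endfacet
facet normal 0.889 0.451 0.073
outer loop
vertex -2.347 0.309 -1.725
vertex -2.717 1.04 -1.738
vertex -2.583 0.661 -1.023
endloop
endfacet
facet normal 0.900 -0.185 0.395
outer loop
vertex -2.347 0.309 -1.725
vertex -2.583 0.661 -1.023
vertex -2.698 -0.143 -1.137
endloop
endfacet
facet normal 0.728 -0.680 -0.088
outer loop
vertex -2.347 0.309 -1.725
vertex -2.698 -0.143 -1.137
vertex -2.903 -0.261 -1.922
endloop
endfacet
facet normal 0.611 -0.350 -0.710
outer loop
vertex -2.347 0.309 -1.725
vertex -2.903 -0.261 -1.922
vertex -2.915 0.471 -2.293
endloop
endfacet
facet normal 0.711 0.349 -0.611
outer loop
vertex -2.347 0.309 -1.725
vertex -2.915 0.471 -2.293
vertex -2.717 1.04 -1.738
endloop
endfacet
facet normal 0.379 0.845 0.377
outer loop
vertex -2.583 0.661 -1.023
vertex -2.717 1.04 -1.738
vertex -3.297 1.041 -1.158
endloop
endfacet
facet normal 0.395 -0.184 0.900
outer loop
vertex -2.698 -0.143 -1.137
vertex -2.583 0.661 -1.023
vertex -3.285 0.309 -0.787
endloop
endfacet
facet normal 0.116 -0.986 0.118
outer loop
vertex -2.903 -0.261 -1.922
vertex -2.698 -0.143 -1.137
vertex -3.483 -0.26 -1.342
endloop
endfacet
facet normal -0.072 -0.452 -0.889
outer loop
vertex -2.915 0.471 -2.293
vertex -2.903 -0.261 -1.922
vertex -3.617 0.119 -2.057
endloop
endfacet
facet normal 0.089 0.679 -0.728
outer loop
vertex -2.717 1.04 -1.738
vertex -2.915 0.471 -2.293
vertex -3.502 0.923 -1.943
endloop
endfacet
facet normal -0.442 0.293 -0.848
outer loop
vertex -2.107 -1.61 -4.119
vertex -1.229 -0.577 -4.22
vertex -1.137 -2.516 -4.938
endloop
endfacet
facet normal -0.646 -0.760 0.075
outer loop
vertex -0.491 -2.943 -3.7
vertex -2.107 -1.61 -4.119
vertex -1.137 -2.516 -4.938
endloop
endfacet
facet normal -0.442 0.293 -0.848
outer loop
vertex -1.137 -2.516 -4.938
vertex -1.229 -0.577 -4.22
vertex -0.258 -1.483 -5.039
endloop
endfacet
facet normal 0.622 -0.581 -0.525
outer loop
vertex -0.258 -1.483 -5.039
vertex -0.491 -2.943 -3.7
vertex -1.137 -2.516 -4.938
endloop
endfacet
facet normal -0.622 0.580 0.525
outer loop
vertex -2.107 -1.61 -4.119
vertex -0.583 -1.004 -2.982
vertex -1.229 -0.577 -4.22
endloop
endfacet
facet normal -0.646 -0.760 0.075
outer loop
vertex -1.462 -2.037 -2.881
vertex -2.107 -1.61 -4.119
vertex -0.491 -2.943 -3.7
endloop
endfacet
facet normal -0.622 0.581 0.525
outer loop
vertex -1.462 -2.037 -2.881
vertex -0.583 -1.004 -2.982
vertex -2.107 -1.61 -4.119
endloop
endfacet
facet normal 0.646 0.760 -0.075
outer loop
vertex -1.229 -0.577 -4.22
vertex -0.583 -1.004 -2.982
vertex -0.258 -1.483 -5.039
endloop
endfacet
facet normal 0.623 -0.581 -0.525
outer loop
vertex 0.387 -1.91 -3.801
vertex -0.491 -2.943 -3.7
vertex -0.258 -1.483 -5.039
endloop
endfacet
facet normal 0.646 0.759 -0.075
outer loop
vertex -0.258 -1.483 -5.039
vertex -0.583 -1.004 -2.982
vertex 0.387 -1.91 -3.801
endloop
endfacet
facet normal 0.442 -0.293 0.848
outer loop
vertex 0.387 -1.91 -3.801
vertex -1.462 -2.037 -2.881
vertex -0.491 -2.943 -3.7
endloop
endfacet
facet normal 0.442 -0.293 0.848
outer loop
vertex -0.583 -1.004 -2.982
vertex -1.462 -2.037 -2.881
vertex 0.387 -1.91 -3.801
endloop
endfacet

endsolid


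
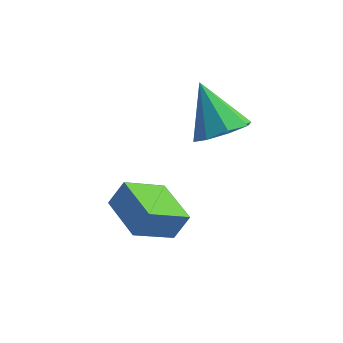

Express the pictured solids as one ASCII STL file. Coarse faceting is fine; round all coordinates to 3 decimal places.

solid 
facet normal -0.758 0.648 0.073
outer loop
vertex -2.727 -0.148 -2.035
vertex -2.306 0.239 -1.096
vertex -1.771 1.074 -2.968
endloop
endfacet
facet normal -0.383 -0.352 -0.854
outer loop
vertex -0.354 -0.139 -3.104
vertex -2.727 -0.148 -2.035
vertex -1.771 1.074 -2.968
endloop
endfacet
facet normal -0.758 0.648 0.073
outer loop
vertex -1.771 1.074 -2.968
vertex -2.306 0.239 -1.096
vertex -1.35 1.461 -2.028
endloop
endfacet
facet normal 0.529 0.675 -0.515
outer loop
vertex -1.35 1.461 -2.028
vertex -0.354 -0.139 -3.104
vertex -1.771 1.074 -2.968
endloop
endfacet
facet normal -0.528 -0.675 0.515
outer loop
vertex -2.727 -0.148 -2.035
vertex -0.889 -0.974 -1.232
vertex -2.306 0.239 -1.096
endloop
endfacet
facet normal -0.383 -0.351 -0.854
outer loop
vertex -1.31 -1.361 -2.172
vertex -2.727 -0.148 -2.035
vertex -0.354 -0.139 -3.104
endloop
endfacet
facet normal -0.528 -0.675 0.515
outer loop
vertex -1.31 -1.361 -2.172
vertex -0.889 -0.974 -1.232
vertex -2.727 -0.148 -2.035
endloop
endfacet
facet normal 0.383 0.352 0.854
outer loop
vertex -2.306 0.239 -1.096
vertex -0.889 -0.974 -1.232
vertex -1.35 1.461 -2.028
endloop
endfacet
facet normal 0.528 0.675 -0.515
outer loop
vertex 0.067 0.248 -2.165
vertex -0.354 -0.139 -3.104
vertex -1.35 1.461 -2.028
endloop
endfacet
facet normal 0.384 0.352 0.854
outer loop
vertex -1.35 1.461 -2.028
vertex -0.889 -0.974 -1.232
vertex 0.067 0.248 -2.165
endloop
endfacet
facet normal 0.758 -0.648 -0.073
outer loop
vertex 0.067 0.248 -2.165
vertex -1.31 -1.361 -2.172
vertex -0.354 -0.139 -3.104
endloop
endfacet
facet normal 0.758 -0.648 -0.073
outer loop
vertex -0.889 -0.974 -1.232
vertex -1.31 -1.361 -2.172
vertex 0.067 0.248 -2.165
endloop
endfacet
facet normal 0.532 -0.365 -0.764
outer loop
vertex 0.906 1.588 1.493
vertex 0.42 2.26 0.833
vertex 1.297 2.295 1.427
endloop
endfacet
facet normal 0.411 -0.143 0.900
outer loop
vertex 0.906 1.588 1.493
vertex 1.297 2.295 1.427
vertex -0.72 3.04 2.467
endloop
endfacet
facet normal 0.532 -0.364 -0.764
outer loop
vertex 1.297 2.295 1.427
vertex 0.42 2.26 0.833
vertex 1.174 2.983 1.014
endloop
endfacet
facet normal 0.536 0.503 0.678
outer loop
vertex 1.297 2.295 1.427
vertex 1.174 2.983 1.014
vertex -0.72 3.04 2.467
endloop
endfacet
facet normal 0.533 -0.365 -0.763
outer loop
vertex 1.174 2.983 1.014
vertex 0.42 2.26 0.833
vertex 0.61 3.246 0.494
endloop
endfacet
facet normal 0.216 0.945 0.244
outer loop
vertex 1.174 2.983 1.014
vertex 0.61 3.246 0.494
vertex -0.72 3.04 2.467
endloop
endfacet
facet normal 0.532 -0.365 -0.764
outer loop
vertex 0.61 3.246 0.494
vertex 0.42 2.26 0.833
vertex -0.066 2.932 0.173
endloop
endfacet
facet normal -0.359 0.922 -0.146
outer loop
vertex 0.61 3.246 0.494
vertex -0.066 2.932 0.173
vertex -0.72 3.04 2.467
endloop
endfacet
facet normal 0.533 -0.364 -0.764
outer loop
vertex -0.066 2.932 0.173
vertex 0.42 2.26 0.833
vertex -0.457 2.224 0.238
endloop
endfacet
facet normal -0.854 0.447 -0.265
outer loop
vertex -0.066 2.932 0.173
vertex -0.457 2.224 0.238
vertex -0.72 3.04 2.467
endloop
endfacet
facet normal 0.533 -0.365 -0.764
outer loop
vertex -0.457 2.224 0.238
vertex 0.42 2.26 0.833
vertex -0.334 1.537 0.652
endloop
endfacet
facet normal -0.979 -0.201 -0.042
outer loop
vertex -0.457 2.224 0.238
vertex -0.334 1.537 0.652
vertex -0.72 3.04 2.467
endloop
endfacet
facet normal 0.533 -0.364 -0.764
outer loop
vertex -0.334 1.537 0.652
vertex 0.42 2.26 0.833
vertex 0.23 1.273 1.171
endloop
endfacet
facet normal -0.660 -0.642 0.391
outer loop
vertex -0.334 1.537 0.652
vertex 0.23 1.273 1.171
vertex -0.72 3.04 2.467
endloop
endfacet
facet normal 0.533 -0.364 -0.764
outer loop
vertex 0.23 1.273 1.171
vertex 0.42 2.26 0.833
vertex 0.906 1.588 1.493
endloop
endfacet
facet normal -0.084 -0.618 0.781
outer loop
vertex 0.23 1.273 1.171
vertex 0.906 1.588 1.493
vertex -0.72 3.04 2.467
endloop
endfacet

endsolid


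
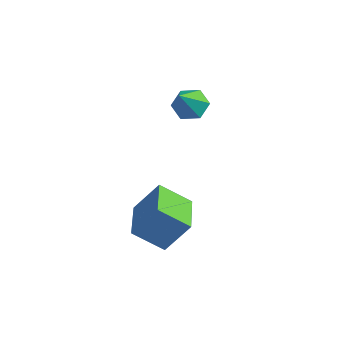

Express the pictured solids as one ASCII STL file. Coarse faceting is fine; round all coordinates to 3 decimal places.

solid 
facet normal -0.224 0.606 -0.763
outer loop
vertex -0.837 2.192 2.484
vertex -1.595 2.389 2.863
vertex -0.886 2.865 3.033
endloop
endfacet
facet normal 0.990 -0.040 0.138
outer loop
vertex -0.837 2.192 2.484
vertex -0.886 2.865 3.033
vertex -1.145 1.171 4.397
endloop
endfacet
facet normal -0.224 0.606 -0.763
outer loop
vertex -0.886 2.865 3.033
vertex -1.595 2.389 2.863
vertex -1.644 3.062 3.412
endloop
endfacet
facet normal 0.488 0.501 0.715
outer loop
vertex -0.886 2.865 3.033
vertex -1.644 3.062 3.412
vertex -1.145 1.171 4.397
endloop
endfacet
facet normal -0.223 0.606 -0.763
outer loop
vertex -1.644 3.062 3.412
vertex -1.595 2.389 2.863
vertex -2.353 2.587 3.242
endloop
endfacet
facet normal -0.423 0.328 0.845
outer loop
vertex -1.644 3.062 3.412
vertex -2.353 2.587 3.242
vertex -1.145 1.171 4.397
endloop
endfacet
facet normal -0.223 0.606 -0.763
outer loop
vertex -2.353 2.587 3.242
vertex -1.595 2.389 2.863
vertex -2.303 1.914 2.693
endloop
endfacet
facet normal -0.832 -0.386 0.397
outer loop
vertex -2.353 2.587 3.242
vertex -2.303 1.914 2.693
vertex -1.145 1.171 4.397
endloop
endfacet
facet normal -0.224 0.607 -0.763
outer loop
vertex -2.303 1.914 2.693
vertex -1.595 2.389 2.863
vertex -1.546 1.717 2.314
endloop
endfacet
facet normal -0.331 -0.927 -0.179
outer loop
vertex -2.303 1.914 2.693
vertex -1.546 1.717 2.314
vertex -1.145 1.171 4.397
endloop
endfacet
facet normal -0.224 0.607 -0.763
outer loop
vertex -1.546 1.717 2.314
vertex -1.595 2.389 2.863
vertex -0.837 2.192 2.484
endloop
endfacet
facet normal 0.579 -0.754 -0.309
outer loop
vertex -1.546 1.717 2.314
vertex -0.837 2.192 2.484
vertex -1.145 1.171 4.397
endloop
endfacet
facet normal -0.400 -0.442 -0.803
outer loop
vertex -0.018 -2.948 -1.502
vertex -1.389 -1.394 -1.675
vertex 1.09 -2.084 -2.53
endloop
endfacet
facet normal 0.660 -0.747 0.083
outer loop
vertex 1.829 -1.266 -1.045
vertex -0.018 -2.948 -1.502
vertex 1.09 -2.084 -2.53
endloop
endfacet
facet normal -0.400 -0.443 -0.802
outer loop
vertex 1.09 -2.084 -2.53
vertex -1.389 -1.394 -1.675
vertex -0.282 -0.531 -2.703
endloop
endfacet
facet normal 0.636 0.497 -0.590
outer loop
vertex -0.282 -0.531 -2.703
vertex 1.829 -1.266 -1.045
vertex 1.09 -2.084 -2.53
endloop
endfacet
facet normal -0.637 -0.496 0.590
outer loop
vertex -0.018 -2.948 -1.502
vertex -0.65 -0.576 -0.19
vertex -1.389 -1.394 -1.675
endloop
endfacet
facet normal 0.660 -0.747 0.083
outer loop
vertex 0.722 -2.129 -0.017
vertex -0.018 -2.948 -1.502
vertex 1.829 -1.266 -1.045
endloop
endfacet
facet normal -0.636 -0.496 0.591
outer loop
vertex 0.722 -2.129 -0.017
vertex -0.65 -0.576 -0.19
vertex -0.018 -2.948 -1.502
endloop
endfacet
facet normal -0.660 0.747 -0.083
outer loop
vertex -1.389 -1.394 -1.675
vertex -0.65 -0.576 -0.19
vertex -0.282 -0.531 -2.703
endloop
endfacet
facet normal 0.637 0.496 -0.591
outer loop
vertex 0.458 0.288 -1.218
vertex 1.829 -1.266 -1.045
vertex -0.282 -0.531 -2.703
endloop
endfacet
facet normal -0.660 0.747 -0.083
outer loop
vertex -0.282 -0.531 -2.703
vertex -0.65 -0.576 -0.19
vertex 0.458 0.288 -1.218
endloop
endfacet
facet normal 0.400 0.442 0.802
outer loop
vertex 0.458 0.288 -1.218
vertex 0.722 -2.129 -0.017
vertex 1.829 -1.266 -1.045
endloop
endfacet
facet normal 0.400 0.443 0.803
outer loop
vertex -0.65 -0.576 -0.19
vertex 0.722 -2.129 -0.017
vertex 0.458 0.288 -1.218
endloop
endfacet

endsolid


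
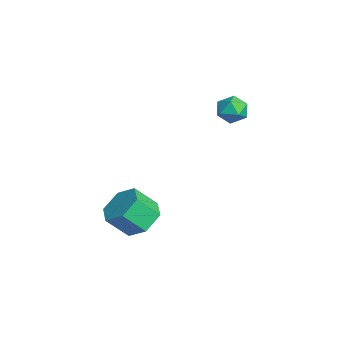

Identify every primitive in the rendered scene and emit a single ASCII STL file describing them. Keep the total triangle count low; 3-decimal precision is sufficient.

solid 
facet normal -0.709 -0.703 -0.060
outer loop
vertex -1.209 1.371 3.747
vertex -0.669 0.855 3.408
vertex -0.76 0.877 4.223
endloop
endfacet
facet normal -0.825 -0.271 0.496
outer loop
vertex -1.209 1.371 3.747
vertex -0.76 0.877 4.223
vertex -0.884 1.657 4.443
endloop
endfacet
facet normal -0.884 0.396 0.250
outer loop
vertex -1.209 1.371 3.747
vertex -0.884 1.657 4.443
vertex -0.87 2.117 3.765
endloop
endfacet
facet normal -0.805 0.377 -0.459
outer loop
vertex -1.209 1.371 3.747
vertex -0.87 2.117 3.765
vertex -0.737 1.622 3.125
endloop
endfacet
facet normal -0.697 -0.302 -0.651
outer loop
vertex -1.209 1.371 3.747
vertex -0.737 1.622 3.125
vertex -0.669 0.855 3.408
endloop
endfacet
facet normal -0.251 -0.300 0.920
outer loop
vertex -0.884 1.657 4.443
vertex -0.76 0.877 4.223
vertex -0.143 1.318 4.535
endloop
endfacet
facet normal -0.063 -0.998 0.020
outer loop
vertex -0.76 0.877 4.223
vertex -0.669 0.855 3.408
vertex -0.01 0.823 3.895
endloop
endfacet
facet normal -0.044 -0.349 -0.936
outer loop
vertex -0.669 0.855 3.408
vertex -0.737 1.622 3.125
vertex 0.004 1.283 3.217
endloop
endfacet
facet normal -0.219 0.749 -0.625
outer loop
vertex -0.737 1.622 3.125
vertex -0.87 2.117 3.765
vertex -0.12 2.063 3.437
endloop
endfacet
facet normal -0.348 0.779 0.522
outer loop
vertex -0.87 2.117 3.765
vertex -0.884 1.657 4.443
vertex -0.211 2.085 4.252
endloop
endfacet
facet normal 0.805 -0.377 0.459
outer loop
vertex 0.329 1.569 3.913
vertex -0.143 1.318 4.535
vertex -0.01 0.823 3.895
endloop
endfacet
facet normal 0.884 -0.396 -0.250
outer loop
vertex 0.329 1.569 3.913
vertex -0.01 0.823 3.895
vertex 0.004 1.283 3.217
endloop
endfacet
facet normal 0.825 0.271 -0.496
outer loop
vertex 0.329 1.569 3.913
vertex 0.004 1.283 3.217
vertex -0.12 2.063 3.437
endloop
endfacet
facet normal 0.709 0.703 0.060
outer loop
vertex 0.329 1.569 3.913
vertex -0.12 2.063 3.437
vertex -0.211 2.085 4.252
endloop
endfacet
facet normal 0.697 0.302 0.651
outer loop
vertex 0.329 1.569 3.913
vertex -0.211 2.085 4.252
vertex -0.143 1.318 4.535
endloop
endfacet
facet normal 0.219 -0.749 0.625
outer loop
vertex -0.01 0.823 3.895
vertex -0.143 1.318 4.535
vertex -0.76 0.877 4.223
endloop
endfacet
facet normal 0.348 -0.779 -0.522
outer loop
vertex 0.004 1.283 3.217
vertex -0.01 0.823 3.895
vertex -0.669 0.855 3.408
endloop
endfacet
facet normal 0.251 0.300 -0.920
outer loop
vertex -0.12 2.063 3.437
vertex 0.004 1.283 3.217
vertex -0.737 1.622 3.125
endloop
endfacet
facet normal 0.063 0.998 -0.020
outer loop
vertex -0.211 2.085 4.252
vertex -0.12 2.063 3.437
vertex -0.87 2.117 3.765
endloop
endfacet
facet normal 0.044 0.349 0.936
outer loop
vertex -0.143 1.318 4.535
vertex -0.211 2.085 4.252
vertex -0.884 1.657 4.443
endloop
endfacet
facet normal 0.030 0.678 -0.734
outer loop
vertex 0.972 -3.466 -2.821
vertex 0.512 -2.731 -2.161
vertex 1.598 -2.824 -2.202
endloop
endfacet
facet normal 0.818 -0.439 -0.372
outer loop
vertex 0.972 -3.466 -2.821
vertex 1.598 -2.824 -2.202
vertex 0.927 -4.484 -1.72
endloop
endfacet
facet normal 0.818 -0.439 -0.372
outer loop
vertex 0.927 -4.484 -1.72
vertex 1.598 -2.824 -2.202
vertex 1.553 -3.841 -1.101
endloop
endfacet
facet normal -0.029 -0.678 0.734
outer loop
vertex 0.927 -4.484 -1.72
vertex 1.553 -3.841 -1.101
vertex 0.468 -3.749 -1.059
endloop
endfacet
facet normal 0.030 0.678 -0.734
outer loop
vertex 1.598 -2.824 -2.202
vertex 0.512 -2.731 -2.161
vertex 1.138 -2.088 -1.541
endloop
endfacet
facet normal 0.906 0.291 0.306
outer loop
vertex 1.598 -2.824 -2.202
vertex 1.138 -2.088 -1.541
vertex 1.553 -3.841 -1.101
endloop
endfacet
facet normal 0.906 0.291 0.307
outer loop
vertex 1.553 -3.841 -1.101
vertex 1.138 -2.088 -1.541
vertex 1.093 -3.106 -0.44
endloop
endfacet
facet normal -0.029 -0.678 0.734
outer loop
vertex 1.553 -3.841 -1.101
vertex 1.093 -3.106 -0.44
vertex 0.468 -3.749 -1.059
endloop
endfacet
facet normal 0.030 0.679 -0.734
outer loop
vertex 1.138 -2.088 -1.541
vertex 0.512 -2.731 -2.161
vertex 0.053 -1.996 -1.5
endloop
endfacet
facet normal 0.087 0.730 0.678
outer loop
vertex 1.138 -2.088 -1.541
vertex 0.053 -1.996 -1.5
vertex 1.093 -3.106 -0.44
endloop
endfacet
facet normal 0.087 0.730 0.678
outer loop
vertex 1.093 -3.106 -0.44
vertex 0.053 -1.996 -1.5
vertex 0.008 -3.014 -0.399
endloop
endfacet
facet normal -0.030 -0.678 0.734
outer loop
vertex 1.093 -3.106 -0.44
vertex 0.008 -3.014 -0.399
vertex 0.468 -3.749 -1.059
endloop
endfacet
facet normal 0.029 0.678 -0.734
outer loop
vertex 0.053 -1.996 -1.5
vertex 0.512 -2.731 -2.161
vertex -0.573 -2.639 -2.119
endloop
endfacet
facet normal -0.818 0.438 0.372
outer loop
vertex 0.053 -1.996 -1.5
vertex -0.573 -2.639 -2.119
vertex 0.008 -3.014 -0.399
endloop
endfacet
facet normal -0.818 0.439 0.372
outer loop
vertex 0.008 -3.014 -0.399
vertex -0.573 -2.639 -2.119
vertex -0.618 -3.656 -1.018
endloop
endfacet
facet normal -0.030 -0.678 0.734
outer loop
vertex 0.008 -3.014 -0.399
vertex -0.618 -3.656 -1.018
vertex 0.468 -3.749 -1.059
endloop
endfacet
facet normal 0.029 0.678 -0.734
outer loop
vertex -0.573 -2.639 -2.119
vertex 0.512 -2.731 -2.161
vertex -0.113 -3.374 -2.78
endloop
endfacet
facet normal -0.906 -0.292 -0.306
outer loop
vertex -0.573 -2.639 -2.119
vertex -0.113 -3.374 -2.78
vertex -0.618 -3.656 -1.018
endloop
endfacet
facet normal -0.906 -0.291 -0.306
outer loop
vertex -0.618 -3.656 -1.018
vertex -0.113 -3.374 -2.78
vertex -0.158 -4.392 -1.679
endloop
endfacet
facet normal -0.030 -0.678 0.734
outer loop
vertex -0.618 -3.656 -1.018
vertex -0.158 -4.392 -1.679
vertex 0.468 -3.749 -1.059
endloop
endfacet
facet normal 0.030 0.678 -0.734
outer loop
vertex -0.113 -3.374 -2.78
vertex 0.512 -2.731 -2.161
vertex 0.972 -3.466 -2.821
endloop
endfacet
facet normal -0.087 -0.730 -0.678
outer loop
vertex -0.113 -3.374 -2.78
vertex 0.972 -3.466 -2.821
vertex -0.158 -4.392 -1.679
endloop
endfacet
facet normal -0.087 -0.730 -0.678
outer loop
vertex -0.158 -4.392 -1.679
vertex 0.972 -3.466 -2.821
vertex 0.927 -4.484 -1.72
endloop
endfacet
facet normal -0.030 -0.679 0.734
outer loop
vertex -0.158 -4.392 -1.679
vertex 0.927 -4.484 -1.72
vertex 0.468 -3.749 -1.059
endloop
endfacet

endsolid


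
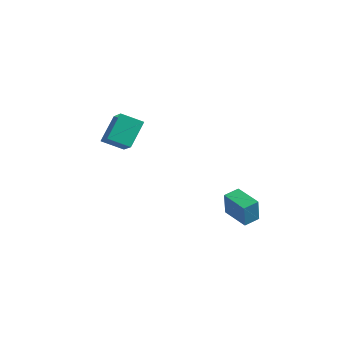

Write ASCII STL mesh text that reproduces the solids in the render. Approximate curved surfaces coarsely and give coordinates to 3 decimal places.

solid 
facet normal -0.960 0.265 0.088
outer loop
vertex 2.192 3.442 -1.05
vertex 2.459 4.365 -0.922
vertex 2.117 3.671 -2.551
endloop
endfacet
facet normal -0.274 -0.953 -0.132
outer loop
vertex 3.701 3.235 -2.698
vertex 2.192 3.442 -1.05
vertex 2.117 3.671 -2.551
endloop
endfacet
facet normal -0.960 0.264 0.089
outer loop
vertex 2.117 3.671 -2.551
vertex 2.459 4.365 -0.922
vertex 2.383 4.595 -2.423
endloop
endfacet
facet normal -0.050 0.151 -0.987
outer loop
vertex 2.383 4.595 -2.423
vertex 3.701 3.235 -2.698
vertex 2.117 3.671 -2.551
endloop
endfacet
facet normal 0.050 -0.151 0.987
outer loop
vertex 2.192 3.442 -1.05
vertex 4.043 3.929 -1.069
vertex 2.459 4.365 -0.922
endloop
endfacet
facet normal -0.275 -0.952 -0.132
outer loop
vertex 3.777 3.005 -1.197
vertex 2.192 3.442 -1.05
vertex 3.701 3.235 -2.698
endloop
endfacet
facet normal 0.050 -0.151 0.987
outer loop
vertex 3.777 3.005 -1.197
vertex 4.043 3.929 -1.069
vertex 2.192 3.442 -1.05
endloop
endfacet
facet normal 0.274 0.952 0.132
outer loop
vertex 2.459 4.365 -0.922
vertex 4.043 3.929 -1.069
vertex 2.383 4.595 -2.423
endloop
endfacet
facet normal -0.050 0.151 -0.987
outer loop
vertex 3.968 4.158 -2.57
vertex 3.701 3.235 -2.698
vertex 2.383 4.595 -2.423
endloop
endfacet
facet normal 0.275 0.952 0.132
outer loop
vertex 2.383 4.595 -2.423
vertex 4.043 3.929 -1.069
vertex 3.968 4.158 -2.57
endloop
endfacet
facet normal 0.960 -0.265 -0.089
outer loop
vertex 3.968 4.158 -2.57
vertex 3.777 3.005 -1.197
vertex 3.701 3.235 -2.698
endloop
endfacet
facet normal 0.960 -0.264 -0.088
outer loop
vertex 4.043 3.929 -1.069
vertex 3.777 3.005 -1.197
vertex 3.968 4.158 -2.57
endloop
endfacet
facet normal -0.758 -0.487 0.433
outer loop
vertex -3.514 0.746 2.555
vertex -3.656 2.077 3.803
vertex -4.718 1.646 1.459
endloop
endfacet
facet normal 0.077 -0.727 -0.682
outer loop
vertex -3.664 2.323 0.857
vertex -3.514 0.746 2.555
vertex -4.718 1.646 1.459
endloop
endfacet
facet normal -0.758 -0.487 0.433
outer loop
vertex -4.718 1.646 1.459
vertex -3.656 2.077 3.803
vertex -4.86 2.977 2.707
endloop
endfacet
facet normal -0.647 0.484 -0.589
outer loop
vertex -4.86 2.977 2.707
vertex -3.664 2.323 0.857
vertex -4.718 1.646 1.459
endloop
endfacet
facet normal 0.647 -0.484 0.589
outer loop
vertex -3.514 0.746 2.555
vertex -2.602 2.754 3.201
vertex -3.656 2.077 3.803
endloop
endfacet
facet normal 0.077 -0.727 -0.682
outer loop
vertex -2.46 1.423 1.953
vertex -3.514 0.746 2.555
vertex -3.664 2.323 0.857
endloop
endfacet
facet normal 0.647 -0.484 0.589
outer loop
vertex -2.46 1.423 1.953
vertex -2.602 2.754 3.201
vertex -3.514 0.746 2.555
endloop
endfacet
facet normal -0.077 0.727 0.682
outer loop
vertex -3.656 2.077 3.803
vertex -2.602 2.754 3.201
vertex -4.86 2.977 2.707
endloop
endfacet
facet normal -0.647 0.484 -0.589
outer loop
vertex -3.806 3.654 2.105
vertex -3.664 2.323 0.857
vertex -4.86 2.977 2.707
endloop
endfacet
facet normal -0.077 0.727 0.682
outer loop
vertex -4.86 2.977 2.707
vertex -2.602 2.754 3.201
vertex -3.806 3.654 2.105
endloop
endfacet
facet normal 0.758 0.487 -0.433
outer loop
vertex -3.806 3.654 2.105
vertex -2.46 1.423 1.953
vertex -3.664 2.323 0.857
endloop
endfacet
facet normal 0.758 0.487 -0.433
outer loop
vertex -2.602 2.754 3.201
vertex -2.46 1.423 1.953
vertex -3.806 3.654 2.105
endloop
endfacet

endsolid


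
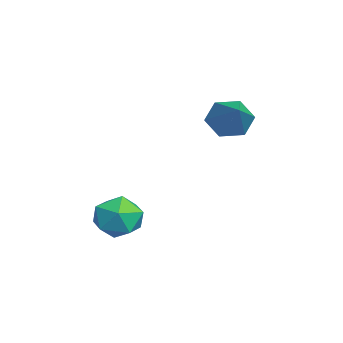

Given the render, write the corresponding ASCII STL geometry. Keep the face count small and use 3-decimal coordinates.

solid 
facet normal -0.178 0.710 0.681
outer loop
vertex 1.451 -0.899 -2.163
vertex 1.919 -1.291 -1.632
vertex 2.243 -0.737 -2.125
endloop
endfacet
facet normal -0.201 0.979 0.021
outer loop
vertex 1.451 -0.899 -2.163
vertex 2.243 -0.737 -2.125
vertex 1.876 -0.797 -2.844
endloop
endfacet
facet normal -0.702 0.623 -0.345
outer loop
vertex 1.451 -0.899 -2.163
vertex 1.876 -0.797 -2.844
vertex 1.326 -1.389 -2.795
endloop
endfacet
facet normal -0.987 0.136 0.090
outer loop
vertex 1.451 -0.899 -2.163
vertex 1.326 -1.389 -2.795
vertex 1.352 -1.694 -2.046
endloop
endfacet
facet normal -0.663 0.189 0.724
outer loop
vertex 1.451 -0.899 -2.163
vertex 1.352 -1.694 -2.046
vertex 1.919 -1.291 -1.632
endloop
endfacet
facet normal 0.428 0.856 -0.290
outer loop
vertex 1.876 -0.797 -2.844
vertex 2.243 -0.737 -2.125
vertex 2.608 -1.126 -2.734
endloop
endfacet
facet normal 0.467 0.420 0.778
outer loop
vertex 2.243 -0.737 -2.125
vertex 1.919 -1.291 -1.632
vertex 2.634 -1.431 -1.985
endloop
endfacet
facet normal -0.318 -0.424 0.848
outer loop
vertex 1.919 -1.291 -1.632
vertex 1.352 -1.694 -2.046
vertex 2.084 -2.023 -1.936
endloop
endfacet
facet normal -0.841 -0.510 -0.178
outer loop
vertex 1.352 -1.694 -2.046
vertex 1.326 -1.389 -2.795
vertex 1.717 -2.083 -2.655
endloop
endfacet
facet normal -0.380 0.280 -0.881
outer loop
vertex 1.326 -1.389 -2.795
vertex 1.876 -0.797 -2.844
vertex 2.041 -1.529 -3.148
endloop
endfacet
facet normal 0.987 -0.136 -0.090
outer loop
vertex 2.509 -1.921 -2.617
vertex 2.608 -1.126 -2.734
vertex 2.634 -1.431 -1.985
endloop
endfacet
facet normal 0.702 -0.623 0.345
outer loop
vertex 2.509 -1.921 -2.617
vertex 2.634 -1.431 -1.985
vertex 2.084 -2.023 -1.936
endloop
endfacet
facet normal 0.201 -0.979 -0.021
outer loop
vertex 2.509 -1.921 -2.617
vertex 2.084 -2.023 -1.936
vertex 1.717 -2.083 -2.655
endloop
endfacet
facet normal 0.178 -0.710 -0.681
outer loop
vertex 2.509 -1.921 -2.617
vertex 1.717 -2.083 -2.655
vertex 2.041 -1.529 -3.148
endloop
endfacet
facet normal 0.663 -0.189 -0.724
outer loop
vertex 2.509 -1.921 -2.617
vertex 2.041 -1.529 -3.148
vertex 2.608 -1.126 -2.734
endloop
endfacet
facet normal 0.841 0.510 0.178
outer loop
vertex 2.634 -1.431 -1.985
vertex 2.608 -1.126 -2.734
vertex 2.243 -0.737 -2.125
endloop
endfacet
facet normal 0.380 -0.280 0.881
outer loop
vertex 2.084 -2.023 -1.936
vertex 2.634 -1.431 -1.985
vertex 1.919 -1.291 -1.632
endloop
endfacet
facet normal -0.428 -0.856 0.290
outer loop
vertex 1.717 -2.083 -2.655
vertex 2.084 -2.023 -1.936
vertex 1.352 -1.694 -2.046
endloop
endfacet
facet normal -0.467 -0.420 -0.778
outer loop
vertex 2.041 -1.529 -3.148
vertex 1.717 -2.083 -2.655
vertex 1.326 -1.389 -2.795
endloop
endfacet
facet normal 0.318 0.424 -0.848
outer loop
vertex 2.608 -1.126 -2.734
vertex 2.041 -1.529 -3.148
vertex 1.876 -0.797 -2.844
endloop
endfacet
facet normal -0.884 -0.040 -0.465
outer loop
vertex 0.348 1.481 -0.033
vertex 0.037 1.802 0.531
vertex 0.302 2.199 -0.007
endloop
endfacet
facet normal 0.712 0.071 -0.699
outer loop
vertex 0.348 1.481 -0.033
vertex 0.302 2.199 -0.007
vertex 1.743 1.878 1.429
endloop
endfacet
facet normal -0.884 -0.040 -0.465
outer loop
vertex 0.302 2.199 -0.007
vertex 0.037 1.802 0.531
vertex -0.009 2.52 0.557
endloop
endfacet
facet normal 0.440 0.863 -0.249
outer loop
vertex 0.302 2.199 -0.007
vertex -0.009 2.52 0.557
vertex 1.743 1.878 1.429
endloop
endfacet
facet normal -0.884 -0.040 -0.466
outer loop
vertex -0.009 2.52 0.557
vertex 0.037 1.802 0.531
vertex -0.275 2.123 1.096
endloop
endfacet
facet normal -0.000 0.805 0.593
outer loop
vertex -0.009 2.52 0.557
vertex -0.275 2.123 1.096
vertex 1.743 1.878 1.429
endloop
endfacet
facet normal -0.884 -0.040 -0.466
outer loop
vertex -0.275 2.123 1.096
vertex 0.037 1.802 0.531
vertex -0.229 1.405 1.07
endloop
endfacet
facet normal -0.168 -0.046 0.985
outer loop
vertex -0.275 2.123 1.096
vertex -0.229 1.405 1.07
vertex 1.743 1.878 1.429
endloop
endfacet
facet normal -0.885 -0.039 -0.465
outer loop
vertex -0.229 1.405 1.07
vertex 0.037 1.802 0.531
vertex 0.082 1.084 0.505
endloop
endfacet
facet normal 0.104 -0.839 0.534
outer loop
vertex -0.229 1.405 1.07
vertex 0.082 1.084 0.505
vertex 1.743 1.878 1.429
endloop
endfacet
facet normal -0.884 -0.039 -0.466
outer loop
vertex 0.082 1.084 0.505
vertex 0.037 1.802 0.531
vertex 0.348 1.481 -0.033
endloop
endfacet
facet normal 0.544 -0.781 -0.307
outer loop
vertex 0.082 1.084 0.505
vertex 0.348 1.481 -0.033
vertex 1.743 1.878 1.429
endloop
endfacet

endsolid


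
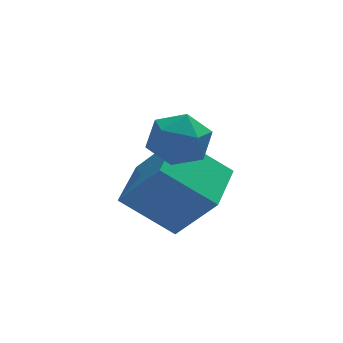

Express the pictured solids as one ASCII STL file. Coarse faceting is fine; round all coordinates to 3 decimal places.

solid 
facet normal -0.903 0.047 0.427
outer loop
vertex 1.699 1.601 2.157
vertex 2.047 1.214 2.935
vertex 2.048 2.145 2.834
endloop
endfacet
facet normal -0.816 0.577 -0.043
outer loop
vertex 1.699 1.601 2.157
vertex 2.048 2.145 2.834
vertex 2.232 2.338 1.937
endloop
endfacet
facet normal -0.676 0.286 -0.680
outer loop
vertex 1.699 1.601 2.157
vertex 2.232 2.338 1.937
vertex 2.345 1.528 1.484
endloop
endfacet
facet normal -0.676 -0.424 -0.603
outer loop
vertex 1.699 1.601 2.157
vertex 2.345 1.528 1.484
vertex 2.231 0.833 2.1
endloop
endfacet
facet normal -0.817 -0.572 0.081
outer loop
vertex 1.699 1.601 2.157
vertex 2.231 0.833 2.1
vertex 2.047 1.214 2.935
endloop
endfacet
facet normal -0.245 0.957 0.156
outer loop
vertex 2.232 2.338 1.937
vertex 2.048 2.145 2.834
vertex 2.909 2.407 2.58
endloop
endfacet
facet normal -0.386 0.100 0.917
outer loop
vertex 2.048 2.145 2.834
vertex 2.047 1.214 2.935
vertex 2.795 1.712 3.196
endloop
endfacet
facet normal -0.247 -0.901 0.357
outer loop
vertex 2.047 1.214 2.935
vertex 2.231 0.833 2.1
vertex 2.908 0.902 2.743
endloop
endfacet
facet normal -0.020 -0.661 -0.750
outer loop
vertex 2.231 0.833 2.1
vertex 2.345 1.528 1.484
vertex 3.092 1.095 1.846
endloop
endfacet
facet normal -0.019 0.486 -0.874
outer loop
vertex 2.345 1.528 1.484
vertex 2.232 2.338 1.937
vertex 3.093 2.026 1.745
endloop
endfacet
facet normal 0.676 0.424 0.603
outer loop
vertex 3.441 1.639 2.523
vertex 2.909 2.407 2.58
vertex 2.795 1.712 3.196
endloop
endfacet
facet normal 0.676 -0.286 0.680
outer loop
vertex 3.441 1.639 2.523
vertex 2.795 1.712 3.196
vertex 2.908 0.902 2.743
endloop
endfacet
facet normal 0.816 -0.577 0.043
outer loop
vertex 3.441 1.639 2.523
vertex 2.908 0.902 2.743
vertex 3.092 1.095 1.846
endloop
endfacet
facet normal 0.903 -0.047 -0.427
outer loop
vertex 3.441 1.639 2.523
vertex 3.092 1.095 1.846
vertex 3.093 2.026 1.745
endloop
endfacet
facet normal 0.817 0.572 -0.081
outer loop
vertex 3.441 1.639 2.523
vertex 3.093 2.026 1.745
vertex 2.909 2.407 2.58
endloop
endfacet
facet normal 0.020 0.661 0.750
outer loop
vertex 2.795 1.712 3.196
vertex 2.909 2.407 2.58
vertex 2.048 2.145 2.834
endloop
endfacet
facet normal 0.019 -0.486 0.874
outer loop
vertex 2.908 0.902 2.743
vertex 2.795 1.712 3.196
vertex 2.047 1.214 2.935
endloop
endfacet
facet normal 0.245 -0.957 -0.156
outer loop
vertex 3.092 1.095 1.846
vertex 2.908 0.902 2.743
vertex 2.231 0.833 2.1
endloop
endfacet
facet normal 0.386 -0.100 -0.917
outer loop
vertex 3.093 2.026 1.745
vertex 3.092 1.095 1.846
vertex 2.345 1.528 1.484
endloop
endfacet
facet normal 0.247 0.901 -0.357
outer loop
vertex 2.909 2.407 2.58
vertex 3.093 2.026 1.745
vertex 2.232 2.338 1.937
endloop
endfacet
facet normal -0.504 0.401 -0.765
outer loop
vertex 1.038 2.013 0.025
vertex 1.783 3.543 0.337
vertex 2.46 1.56 -1.15
endloop
endfacet
facet normal -0.431 -0.884 -0.181
outer loop
vertex 3.417 0.797 0.303
vertex 1.038 2.013 0.025
vertex 2.46 1.56 -1.15
endloop
endfacet
facet normal -0.504 0.402 -0.765
outer loop
vertex 2.46 1.56 -1.15
vertex 1.783 3.543 0.337
vertex 3.206 3.09 -0.838
endloop
endfacet
facet normal 0.749 -0.239 -0.618
outer loop
vertex 3.206 3.09 -0.838
vertex 3.417 0.797 0.303
vertex 2.46 1.56 -1.15
endloop
endfacet
facet normal -0.749 0.238 0.618
outer loop
vertex 1.038 2.013 0.025
vertex 2.74 2.78 1.79
vertex 1.783 3.543 0.337
endloop
endfacet
facet normal -0.431 -0.884 -0.181
outer loop
vertex 1.994 1.25 1.478
vertex 1.038 2.013 0.025
vertex 3.417 0.797 0.303
endloop
endfacet
facet normal -0.749 0.239 0.618
outer loop
vertex 1.994 1.25 1.478
vertex 2.74 2.78 1.79
vertex 1.038 2.013 0.025
endloop
endfacet
facet normal 0.431 0.884 0.181
outer loop
vertex 1.783 3.543 0.337
vertex 2.74 2.78 1.79
vertex 3.206 3.09 -0.838
endloop
endfacet
facet normal 0.749 -0.239 -0.618
outer loop
vertex 4.162 2.327 0.615
vertex 3.417 0.797 0.303
vertex 3.206 3.09 -0.838
endloop
endfacet
facet normal 0.431 0.884 0.181
outer loop
vertex 3.206 3.09 -0.838
vertex 2.74 2.78 1.79
vertex 4.162 2.327 0.615
endloop
endfacet
facet normal 0.504 -0.401 0.765
outer loop
vertex 4.162 2.327 0.615
vertex 1.994 1.25 1.478
vertex 3.417 0.797 0.303
endloop
endfacet
facet normal 0.504 -0.402 0.765
outer loop
vertex 2.74 2.78 1.79
vertex 1.994 1.25 1.478
vertex 4.162 2.327 0.615
endloop
endfacet

endsolid


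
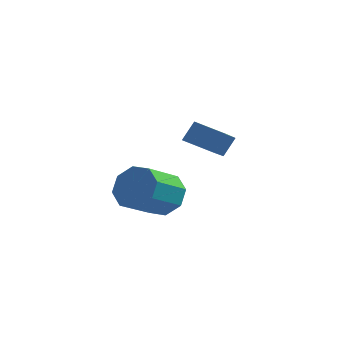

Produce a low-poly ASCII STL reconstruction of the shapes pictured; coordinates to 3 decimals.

solid 
facet normal -0.304 -0.438 -0.846
outer loop
vertex 0.932 2.478 -1.33
vertex 0.664 3.89 -1.964
vertex 2.0 2.503 -1.727
endloop
endfacet
facet normal 0.171 -0.899 0.403
outer loop
vertex 2.256 2.87 -1.016
vertex 0.932 2.478 -1.33
vertex 2.0 2.503 -1.727
endloop
endfacet
facet normal -0.304 -0.437 -0.846
outer loop
vertex 2.0 2.503 -1.727
vertex 0.664 3.89 -1.964
vertex 1.733 3.914 -2.36
endloop
endfacet
facet normal 0.937 0.021 -0.348
outer loop
vertex 1.733 3.914 -2.36
vertex 2.256 2.87 -1.016
vertex 2.0 2.503 -1.727
endloop
endfacet
facet normal -0.937 -0.021 0.348
outer loop
vertex 0.932 2.478 -1.33
vertex 0.92 4.257 -1.253
vertex 0.664 3.89 -1.964
endloop
endfacet
facet normal 0.170 -0.899 0.405
outer loop
vertex 1.187 2.846 -0.62
vertex 0.932 2.478 -1.33
vertex 2.256 2.87 -1.016
endloop
endfacet
facet normal -0.937 -0.021 0.348
outer loop
vertex 1.187 2.846 -0.62
vertex 0.92 4.257 -1.253
vertex 0.932 2.478 -1.33
endloop
endfacet
facet normal -0.170 0.899 -0.403
outer loop
vertex 0.664 3.89 -1.964
vertex 0.92 4.257 -1.253
vertex 1.733 3.914 -2.36
endloop
endfacet
facet normal 0.937 0.022 -0.348
outer loop
vertex 1.988 4.282 -1.65
vertex 2.256 2.87 -1.016
vertex 1.733 3.914 -2.36
endloop
endfacet
facet normal -0.171 0.898 -0.404
outer loop
vertex 1.733 3.914 -2.36
vertex 0.92 4.257 -1.253
vertex 1.988 4.282 -1.65
endloop
endfacet
facet normal 0.304 0.438 0.846
outer loop
vertex 1.988 4.282 -1.65
vertex 1.187 2.846 -0.62
vertex 2.256 2.87 -1.016
endloop
endfacet
facet normal 0.304 0.437 0.846
outer loop
vertex 0.92 4.257 -1.253
vertex 1.187 2.846 -0.62
vertex 1.988 4.282 -1.65
endloop
endfacet
facet normal 0.273 0.842 -0.465
outer loop
vertex 1.829 0.745 -2.725
vertex 1.058 0.801 -3.077
vertex 1.412 1.083 -2.358
endloop
endfacet
facet normal 0.717 0.144 0.682
outer loop
vertex 1.829 0.745 -2.725
vertex 1.412 1.083 -2.358
vertex 1.434 -0.476 -2.051
endloop
endfacet
facet normal 0.717 0.144 0.682
outer loop
vertex 1.434 -0.476 -2.051
vertex 1.412 1.083 -2.358
vertex 1.017 -0.139 -1.684
endloop
endfacet
facet normal -0.272 -0.843 0.465
outer loop
vertex 1.434 -0.476 -2.051
vertex 1.017 -0.139 -1.684
vertex 0.662 -0.421 -2.403
endloop
endfacet
facet normal 0.272 0.843 -0.464
outer loop
vertex 1.412 1.083 -2.358
vertex 1.058 0.801 -3.077
vertex 0.787 1.255 -2.412
endloop
endfacet
facet normal 0.053 0.469 0.882
outer loop
vertex 1.412 1.083 -2.358
vertex 0.787 1.255 -2.412
vertex 1.017 -0.139 -1.684
endloop
endfacet
facet normal 0.054 0.469 0.881
outer loop
vertex 1.017 -0.139 -1.684
vertex 0.787 1.255 -2.412
vertex 0.392 0.034 -1.738
endloop
endfacet
facet normal -0.273 -0.842 0.465
outer loop
vertex 1.017 -0.139 -1.684
vertex 0.392 0.034 -1.738
vertex 0.662 -0.421 -2.403
endloop
endfacet
facet normal 0.273 0.843 -0.464
outer loop
vertex 0.787 1.255 -2.412
vertex 1.058 0.801 -3.077
vertex 0.321 1.162 -2.855
endloop
endfacet
facet normal -0.641 0.519 0.565
outer loop
vertex 0.787 1.255 -2.412
vertex 0.321 1.162 -2.855
vertex 0.392 0.034 -1.738
endloop
endfacet
facet normal -0.642 0.519 0.565
outer loop
vertex 0.392 0.034 -1.738
vertex 0.321 1.162 -2.855
vertex -0.075 -0.06 -2.182
endloop
endfacet
facet normal -0.273 -0.842 0.465
outer loop
vertex 0.392 0.034 -1.738
vertex -0.075 -0.06 -2.182
vertex 0.662 -0.421 -2.403
endloop
endfacet
facet normal 0.272 0.842 -0.466
outer loop
vertex 0.321 1.162 -2.855
vertex 1.058 0.801 -3.077
vertex 0.286 0.856 -3.429
endloop
endfacet
facet normal -0.961 0.266 -0.083
outer loop
vertex 0.321 1.162 -2.855
vertex 0.286 0.856 -3.429
vertex -0.075 -0.06 -2.182
endloop
endfacet
facet normal -0.961 0.265 -0.084
outer loop
vertex -0.075 -0.06 -2.182
vertex 0.286 0.856 -3.429
vertex -0.109 -0.365 -2.755
endloop
endfacet
facet normal -0.273 -0.842 0.465
outer loop
vertex -0.075 -0.06 -2.182
vertex -0.109 -0.365 -2.755
vertex 0.662 -0.421 -2.403
endloop
endfacet
facet normal 0.272 0.843 -0.465
outer loop
vertex 0.286 0.856 -3.429
vertex 1.058 0.801 -3.077
vertex 0.703 0.519 -3.796
endloop
endfacet
facet normal -0.717 -0.145 -0.682
outer loop
vertex 0.286 0.856 -3.429
vertex 0.703 0.519 -3.796
vertex -0.109 -0.365 -2.755
endloop
endfacet
facet normal -0.717 -0.144 -0.682
outer loop
vertex -0.109 -0.365 -2.755
vertex 0.703 0.519 -3.796
vertex 0.308 -0.703 -3.122
endloop
endfacet
facet normal -0.273 -0.842 0.465
outer loop
vertex -0.109 -0.365 -2.755
vertex 0.308 -0.703 -3.122
vertex 0.662 -0.421 -2.403
endloop
endfacet
facet normal 0.273 0.842 -0.465
outer loop
vertex 0.703 0.519 -3.796
vertex 1.058 0.801 -3.077
vertex 1.328 0.346 -3.742
endloop
endfacet
facet normal -0.054 -0.469 -0.882
outer loop
vertex 0.703 0.519 -3.796
vertex 1.328 0.346 -3.742
vertex 0.308 -0.703 -3.122
endloop
endfacet
facet normal -0.053 -0.469 -0.881
outer loop
vertex 0.308 -0.703 -3.122
vertex 1.328 0.346 -3.742
vertex 0.933 -0.875 -3.068
endloop
endfacet
facet normal -0.272 -0.843 0.464
outer loop
vertex 0.308 -0.703 -3.122
vertex 0.933 -0.875 -3.068
vertex 0.662 -0.421 -2.403
endloop
endfacet
facet normal 0.273 0.842 -0.465
outer loop
vertex 1.328 0.346 -3.742
vertex 1.058 0.801 -3.077
vertex 1.795 0.44 -3.298
endloop
endfacet
facet normal 0.641 -0.519 -0.565
outer loop
vertex 1.328 0.346 -3.742
vertex 1.795 0.44 -3.298
vertex 0.933 -0.875 -3.068
endloop
endfacet
facet normal 0.641 -0.519 -0.565
outer loop
vertex 0.933 -0.875 -3.068
vertex 1.795 0.44 -3.298
vertex 1.399 -0.782 -2.625
endloop
endfacet
facet normal -0.273 -0.843 0.464
outer loop
vertex 0.933 -0.875 -3.068
vertex 1.399 -0.782 -2.625
vertex 0.662 -0.421 -2.403
endloop
endfacet
facet normal 0.273 0.842 -0.465
outer loop
vertex 1.795 0.44 -3.298
vertex 1.058 0.801 -3.077
vertex 1.829 0.745 -2.725
endloop
endfacet
facet normal 0.961 -0.265 0.084
outer loop
vertex 1.795 0.44 -3.298
vertex 1.829 0.745 -2.725
vertex 1.399 -0.782 -2.625
endloop
endfacet
facet normal 0.961 -0.265 0.083
outer loop
vertex 1.399 -0.782 -2.625
vertex 1.829 0.745 -2.725
vertex 1.434 -0.476 -2.051
endloop
endfacet
facet normal -0.272 -0.842 0.466
outer loop
vertex 1.399 -0.782 -2.625
vertex 1.434 -0.476 -2.051
vertex 0.662 -0.421 -2.403
endloop
endfacet

endsolid
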